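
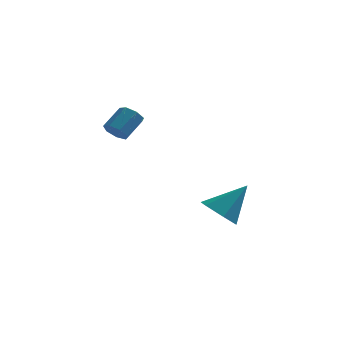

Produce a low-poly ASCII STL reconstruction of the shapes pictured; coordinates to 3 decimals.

solid 
facet normal -0.603 -0.328 -0.727
outer loop
vertex 2.041 2.965 -3.626
vertex 1.493 2.4 -2.916
vertex 1.209 3.399 -3.131
endloop
endfacet
facet normal 0.376 0.911 -0.167
outer loop
vertex 2.041 2.965 -3.626
vertex 1.209 3.399 -3.131
vertex 2.747 3.08 -1.404
endloop
endfacet
facet normal -0.603 -0.328 -0.728
outer loop
vertex 1.209 3.399 -3.131
vertex 1.493 2.4 -2.916
vertex 0.661 2.833 -2.422
endloop
endfacet
facet normal -0.312 0.845 0.434
outer loop
vertex 1.209 3.399 -3.131
vertex 0.661 2.833 -2.422
vertex 2.747 3.08 -1.404
endloop
endfacet
facet normal -0.603 -0.327 -0.728
outer loop
vertex 0.661 2.833 -2.422
vertex 1.493 2.4 -2.916
vertex 0.944 1.834 -2.207
endloop
endfacet
facet normal -0.444 0.067 0.894
outer loop
vertex 0.661 2.833 -2.422
vertex 0.944 1.834 -2.207
vertex 2.747 3.08 -1.404
endloop
endfacet
facet normal -0.603 -0.327 -0.728
outer loop
vertex 0.944 1.834 -2.207
vertex 1.493 2.4 -2.916
vertex 1.776 1.401 -2.702
endloop
endfacet
facet normal 0.112 -0.647 0.754
outer loop
vertex 0.944 1.834 -2.207
vertex 1.776 1.401 -2.702
vertex 2.747 3.08 -1.404
endloop
endfacet
facet normal -0.604 -0.327 -0.727
outer loop
vertex 1.776 1.401 -2.702
vertex 1.493 2.4 -2.916
vertex 2.324 1.967 -3.411
endloop
endfacet
facet normal 0.799 -0.581 0.154
outer loop
vertex 1.776 1.401 -2.702
vertex 2.324 1.967 -3.411
vertex 2.747 3.08 -1.404
endloop
endfacet
facet normal -0.604 -0.328 -0.727
outer loop
vertex 2.324 1.967 -3.411
vertex 1.493 2.4 -2.916
vertex 2.041 2.965 -3.626
endloop
endfacet
facet normal 0.931 0.198 -0.306
outer loop
vertex 2.324 1.967 -3.411
vertex 2.041 2.965 -3.626
vertex 2.747 3.08 -1.404
endloop
endfacet
facet normal -0.475 -0.625 -0.619
outer loop
vertex -2.398 0.616 2.383
vertex -2.959 0.921 2.505
vertex -2.521 1.048 2.041
endloop
endfacet
facet normal 0.852 -0.153 -0.500
outer loop
vertex -2.398 0.616 2.383
vertex -2.521 1.048 2.041
vertex -1.761 1.454 3.212
endloop
endfacet
facet normal 0.852 -0.152 -0.500
outer loop
vertex -1.761 1.454 3.212
vertex -2.521 1.048 2.041
vertex -1.884 1.886 2.871
endloop
endfacet
facet normal 0.476 0.624 0.619
outer loop
vertex -1.761 1.454 3.212
vertex -1.884 1.886 2.871
vertex -2.321 1.759 3.335
endloop
endfacet
facet normal -0.475 -0.624 -0.620
outer loop
vertex -2.521 1.048 2.041
vertex -2.959 0.921 2.505
vertex -2.974 1.384 2.05
endloop
endfacet
facet normal 0.359 0.505 -0.785
outer loop
vertex -2.521 1.048 2.041
vertex -2.974 1.384 2.05
vertex -1.884 1.886 2.871
endloop
endfacet
facet normal 0.360 0.504 -0.785
outer loop
vertex -1.884 1.886 2.871
vertex -2.974 1.384 2.05
vertex -2.337 2.222 2.879
endloop
endfacet
facet normal 0.475 0.626 0.619
outer loop
vertex -1.884 1.886 2.871
vertex -2.337 2.222 2.879
vertex -2.321 1.759 3.335
endloop
endfacet
facet normal -0.476 -0.624 -0.619
outer loop
vertex -2.974 1.384 2.05
vertex -2.959 0.921 2.505
vertex -3.415 1.372 2.401
endloop
endfacet
facet normal -0.403 0.780 -0.479
outer loop
vertex -2.974 1.384 2.05
vertex -3.415 1.372 2.401
vertex -2.337 2.222 2.879
endloop
endfacet
facet normal -0.403 0.780 -0.479
outer loop
vertex -2.337 2.222 2.879
vertex -3.415 1.372 2.401
vertex -2.778 2.21 3.23
endloop
endfacet
facet normal 0.475 0.626 0.619
outer loop
vertex -2.337 2.222 2.879
vertex -2.778 2.21 3.23
vertex -2.321 1.759 3.335
endloop
endfacet
facet normal -0.477 -0.625 -0.619
outer loop
vertex -3.415 1.372 2.401
vertex -2.959 0.921 2.505
vertex -3.512 1.02 2.831
endloop
endfacet
facet normal -0.863 0.469 0.189
outer loop
vertex -3.415 1.372 2.401
vertex -3.512 1.02 2.831
vertex -2.778 2.21 3.23
endloop
endfacet
facet normal -0.863 0.469 0.189
outer loop
vertex -2.778 2.21 3.23
vertex -3.512 1.02 2.831
vertex -2.875 1.858 3.66
endloop
endfacet
facet normal 0.475 0.625 0.619
outer loop
vertex -2.778 2.21 3.23
vertex -2.875 1.858 3.66
vertex -2.321 1.759 3.335
endloop
endfacet
facet normal -0.476 -0.626 -0.618
outer loop
vertex -3.512 1.02 2.831
vertex -2.959 0.921 2.505
vertex -3.192 0.594 3.016
endloop
endfacet
facet normal -0.672 -0.195 0.714
outer loop
vertex -3.512 1.02 2.831
vertex -3.192 0.594 3.016
vertex -2.875 1.858 3.66
endloop
endfacet
facet normal -0.672 -0.195 0.714
outer loop
vertex -2.875 1.858 3.66
vertex -3.192 0.594 3.016
vertex -2.555 1.432 3.845
endloop
endfacet
facet normal 0.475 0.626 0.619
outer loop
vertex -2.875 1.858 3.66
vertex -2.555 1.432 3.845
vertex -2.321 1.759 3.335
endloop
endfacet
facet normal -0.476 -0.626 -0.618
outer loop
vertex -3.192 0.594 3.016
vertex -2.959 0.921 2.505
vertex -2.696 0.414 2.816
endloop
endfacet
facet normal 0.024 -0.712 0.701
outer loop
vertex -3.192 0.594 3.016
vertex -2.696 0.414 2.816
vertex -2.555 1.432 3.845
endloop
endfacet
facet normal 0.023 -0.712 0.702
outer loop
vertex -2.555 1.432 3.845
vertex -2.696 0.414 2.816
vertex -2.059 1.252 3.646
endloop
endfacet
facet normal 0.475 0.625 0.619
outer loop
vertex -2.555 1.432 3.845
vertex -2.059 1.252 3.646
vertex -2.321 1.759 3.335
endloop
endfacet
facet normal -0.475 -0.626 -0.619
outer loop
vertex -2.696 0.414 2.816
vertex -2.959 0.921 2.505
vertex -2.398 0.616 2.383
endloop
endfacet
facet normal 0.703 -0.693 0.160
outer loop
vertex -2.696 0.414 2.816
vertex -2.398 0.616 2.383
vertex -2.059 1.252 3.646
endloop
endfacet
facet normal 0.703 -0.693 0.160
outer loop
vertex -2.059 1.252 3.646
vertex -2.398 0.616 2.383
vertex -1.761 1.454 3.212
endloop
endfacet
facet normal 0.476 0.625 0.618
outer loop
vertex -2.059 1.252 3.646
vertex -1.761 1.454 3.212
vertex -2.321 1.759 3.335
endloop
endfacet

endsolid


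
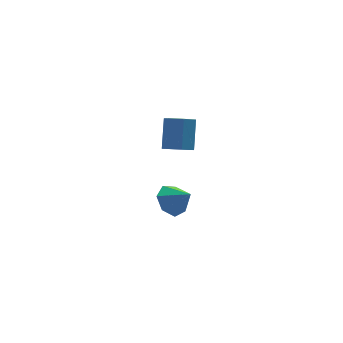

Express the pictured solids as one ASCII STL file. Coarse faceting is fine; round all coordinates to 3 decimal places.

solid 
facet normal -0.487 0.587 -0.646
outer loop
vertex 1.7 -1.073 -4.228
vertex 1.114 -0.765 -3.506
vertex 1.967 -0.386 -3.805
endloop
endfacet
facet normal 0.949 -0.283 -0.139
outer loop
vertex 1.7 -1.073 -4.228
vertex 1.967 -0.386 -3.805
vertex 1.786 -1.575 -2.614
endloop
endfacet
facet normal -0.487 0.588 -0.646
outer loop
vertex 1.967 -0.386 -3.805
vertex 1.114 -0.765 -3.506
vertex 1.592 0.016 -3.156
endloop
endfacet
facet normal 0.898 0.236 0.372
outer loop
vertex 1.967 -0.386 -3.805
vertex 1.592 0.016 -3.156
vertex 1.786 -1.575 -2.614
endloop
endfacet
facet normal -0.487 0.588 -0.646
outer loop
vertex 1.592 0.016 -3.156
vertex 1.114 -0.765 -3.506
vertex 0.857 -0.17 -2.771
endloop
endfacet
facet normal 0.368 0.340 0.866
outer loop
vertex 1.592 0.016 -3.156
vertex 0.857 -0.17 -2.771
vertex 1.786 -1.575 -2.614
endloop
endfacet
facet normal -0.487 0.588 -0.646
outer loop
vertex 0.857 -0.17 -2.771
vertex 1.114 -0.765 -3.506
vertex 0.315 -0.803 -2.939
endloop
endfacet
facet normal -0.241 -0.051 0.969
outer loop
vertex 0.857 -0.17 -2.771
vertex 0.315 -0.803 -2.939
vertex 1.786 -1.575 -2.614
endloop
endfacet
facet normal -0.487 0.588 -0.646
outer loop
vertex 0.315 -0.803 -2.939
vertex 1.114 -0.765 -3.506
vertex 0.375 -1.408 -3.534
endloop
endfacet
facet normal -0.471 -0.642 0.605
outer loop
vertex 0.315 -0.803 -2.939
vertex 0.375 -1.408 -3.534
vertex 1.786 -1.575 -2.614
endloop
endfacet
facet normal -0.487 0.588 -0.646
outer loop
vertex 0.375 -1.408 -3.534
vertex 1.114 -0.765 -3.506
vertex 0.991 -1.528 -4.108
endloop
endfacet
facet normal -0.148 -0.988 0.048
outer loop
vertex 0.375 -1.408 -3.534
vertex 0.991 -1.528 -4.108
vertex 1.786 -1.575 -2.614
endloop
endfacet
facet normal -0.487 0.588 -0.646
outer loop
vertex 0.991 -1.528 -4.108
vertex 1.114 -0.765 -3.506
vertex 1.7 -1.073 -4.228
endloop
endfacet
facet normal 0.484 -0.828 -0.283
outer loop
vertex 0.991 -1.528 -4.108
vertex 1.7 -1.073 -4.228
vertex 1.786 -1.575 -2.614
endloop
endfacet
facet normal -0.254 -0.535 -0.806
outer loop
vertex 1.252 -3.412 1.996
vertex 0.62 -2.966 1.899
vertex 1.292 -2.769 1.557
endloop
endfacet
facet normal 0.966 -0.184 -0.182
outer loop
vertex 1.252 -3.412 1.996
vertex 1.292 -2.769 1.557
vertex 1.693 -2.48 3.398
endloop
endfacet
facet normal 0.966 -0.184 -0.182
outer loop
vertex 1.693 -2.48 3.398
vertex 1.292 -2.769 1.557
vertex 1.733 -1.837 2.959
endloop
endfacet
facet normal 0.253 0.535 0.806
outer loop
vertex 1.693 -2.48 3.398
vertex 1.733 -1.837 2.959
vertex 1.06 -2.034 3.301
endloop
endfacet
facet normal -0.253 -0.536 -0.806
outer loop
vertex 1.292 -2.769 1.557
vertex 0.62 -2.966 1.899
vertex 0.659 -2.323 1.459
endloop
endfacet
facet normal 0.528 0.622 -0.579
outer loop
vertex 1.292 -2.769 1.557
vertex 0.659 -2.323 1.459
vertex 1.733 -1.837 2.959
endloop
endfacet
facet normal 0.528 0.622 -0.579
outer loop
vertex 1.733 -1.837 2.959
vertex 0.659 -2.323 1.459
vertex 1.1 -1.391 2.861
endloop
endfacet
facet normal 0.253 0.536 0.806
outer loop
vertex 1.733 -1.837 2.959
vertex 1.1 -1.391 2.861
vertex 1.06 -2.034 3.301
endloop
endfacet
facet normal -0.254 -0.536 -0.805
outer loop
vertex 0.659 -2.323 1.459
vertex 0.62 -2.966 1.899
vertex -0.013 -2.52 1.802
endloop
endfacet
facet normal -0.439 0.806 -0.398
outer loop
vertex 0.659 -2.323 1.459
vertex -0.013 -2.52 1.802
vertex 1.1 -1.391 2.861
endloop
endfacet
facet normal -0.439 0.806 -0.398
outer loop
vertex 1.1 -1.391 2.861
vertex -0.013 -2.52 1.802
vertex 0.428 -1.588 3.204
endloop
endfacet
facet normal 0.254 0.535 0.805
outer loop
vertex 1.1 -1.391 2.861
vertex 0.428 -1.588 3.204
vertex 1.06 -2.034 3.301
endloop
endfacet
facet normal -0.253 -0.535 -0.806
outer loop
vertex -0.013 -2.52 1.802
vertex 0.62 -2.966 1.899
vertex -0.053 -3.163 2.241
endloop
endfacet
facet normal -0.966 0.184 0.182
outer loop
vertex -0.013 -2.52 1.802
vertex -0.053 -3.163 2.241
vertex 0.428 -1.588 3.204
endloop
endfacet
facet normal -0.966 0.184 0.182
outer loop
vertex 0.428 -1.588 3.204
vertex -0.053 -3.163 2.241
vertex 0.388 -2.231 3.643
endloop
endfacet
facet normal 0.254 0.535 0.806
outer loop
vertex 0.428 -1.588 3.204
vertex 0.388 -2.231 3.643
vertex 1.06 -2.034 3.301
endloop
endfacet
facet normal -0.253 -0.536 -0.806
outer loop
vertex -0.053 -3.163 2.241
vertex 0.62 -2.966 1.899
vertex 0.58 -3.609 2.339
endloop
endfacet
facet normal -0.528 -0.622 0.579
outer loop
vertex -0.053 -3.163 2.241
vertex 0.58 -3.609 2.339
vertex 0.388 -2.231 3.643
endloop
endfacet
facet normal -0.528 -0.622 0.579
outer loop
vertex 0.388 -2.231 3.643
vertex 0.58 -3.609 2.339
vertex 1.021 -2.677 3.741
endloop
endfacet
facet normal 0.253 0.536 0.806
outer loop
vertex 0.388 -2.231 3.643
vertex 1.021 -2.677 3.741
vertex 1.06 -2.034 3.301
endloop
endfacet
facet normal -0.254 -0.535 -0.805
outer loop
vertex 0.58 -3.609 2.339
vertex 0.62 -2.966 1.899
vertex 1.252 -3.412 1.996
endloop
endfacet
facet normal 0.439 -0.806 0.398
outer loop
vertex 0.58 -3.609 2.339
vertex 1.252 -3.412 1.996
vertex 1.021 -2.677 3.741
endloop
endfacet
facet normal 0.439 -0.806 0.398
outer loop
vertex 1.021 -2.677 3.741
vertex 1.252 -3.412 1.996
vertex 1.693 -2.48 3.398
endloop
endfacet
facet normal 0.254 0.536 0.805
outer loop
vertex 1.021 -2.677 3.741
vertex 1.693 -2.48 3.398
vertex 1.06 -2.034 3.301
endloop
endfacet

endsolid


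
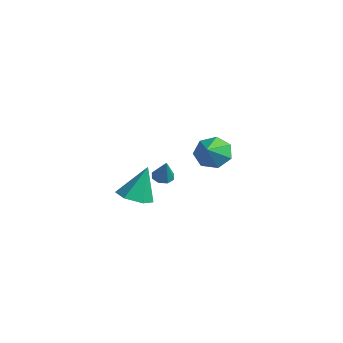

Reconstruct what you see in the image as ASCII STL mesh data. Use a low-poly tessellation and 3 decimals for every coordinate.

solid 
facet normal -0.591 0.612 -0.525
outer loop
vertex -2.704 4.766 -3.317
vertex -3.548 4.152 -3.083
vertex -3.162 4.99 -2.541
endloop
endfacet
facet normal 0.862 0.267 0.431
outer loop
vertex -2.704 4.766 -3.317
vertex -3.162 4.99 -2.541
vertex -2.732 3.308 -2.357
endloop
endfacet
facet normal -0.591 0.612 -0.526
outer loop
vertex -3.162 4.99 -2.541
vertex -3.548 4.152 -3.083
vertex -3.911 4.583 -2.173
endloop
endfacet
facet normal 0.348 0.189 0.918
outer loop
vertex -3.162 4.99 -2.541
vertex -3.911 4.583 -2.173
vertex -2.732 3.308 -2.357
endloop
endfacet
facet normal -0.592 0.611 -0.526
outer loop
vertex -3.911 4.583 -2.173
vertex -3.548 4.152 -3.083
vertex -4.386 3.851 -2.49
endloop
endfacet
facet normal -0.172 -0.295 0.940
outer loop
vertex -3.911 4.583 -2.173
vertex -4.386 3.851 -2.49
vertex -2.732 3.308 -2.357
endloop
endfacet
facet normal -0.591 0.612 -0.525
outer loop
vertex -4.386 3.851 -2.49
vertex -3.548 4.152 -3.083
vertex -4.231 3.346 -3.253
endloop
endfacet
facet normal -0.308 -0.821 0.481
outer loop
vertex -4.386 3.851 -2.49
vertex -4.231 3.346 -3.253
vertex -2.732 3.308 -2.357
endloop
endfacet
facet normal -0.591 0.612 -0.526
outer loop
vertex -4.231 3.346 -3.253
vertex -3.548 4.152 -3.083
vertex -3.561 3.448 -3.888
endloop
endfacet
facet normal 0.043 -0.993 -0.114
outer loop
vertex -4.231 3.346 -3.253
vertex -3.561 3.448 -3.888
vertex -2.732 3.308 -2.357
endloop
endfacet
facet normal -0.591 0.612 -0.526
outer loop
vertex -3.561 3.448 -3.888
vertex -3.548 4.152 -3.083
vertex -2.881 4.08 -3.917
endloop
endfacet
facet normal 0.616 -0.681 -0.396
outer loop
vertex -3.561 3.448 -3.888
vertex -2.881 4.08 -3.917
vertex -2.732 3.308 -2.357
endloop
endfacet
facet normal -0.591 0.612 -0.525
outer loop
vertex -2.881 4.08 -3.917
vertex -3.548 4.152 -3.083
vertex -2.704 4.766 -3.317
endloop
endfacet
facet normal 0.981 -0.119 -0.153
outer loop
vertex -2.881 4.08 -3.917
vertex -2.704 4.766 -3.317
vertex -2.732 3.308 -2.357
endloop
endfacet
facet normal -0.467 0.108 -0.877
outer loop
vertex -0.32 0.063 -2.801
vertex -0.722 -0.336 -2.636
vertex -0.673 0.25 -2.59
endloop
endfacet
facet normal 0.556 0.801 0.221
outer loop
vertex -0.32 0.063 -2.801
vertex -0.673 0.25 -2.59
vertex -0.078 -0.484 -1.424
endloop
endfacet
facet normal -0.468 0.108 -0.877
outer loop
vertex -0.673 0.25 -2.59
vertex -0.722 -0.336 -2.636
vertex -1.054 0.094 -2.406
endloop
endfacet
facet normal -0.070 0.828 0.557
outer loop
vertex -0.673 0.25 -2.59
vertex -1.054 0.094 -2.406
vertex -0.078 -0.484 -1.424
endloop
endfacet
facet normal -0.466 0.109 -0.878
outer loop
vertex -1.054 0.094 -2.406
vertex -0.722 -0.336 -2.636
vertex -1.242 -0.314 -2.357
endloop
endfacet
facet normal -0.555 0.347 0.756
outer loop
vertex -1.054 0.094 -2.406
vertex -1.242 -0.314 -2.357
vertex -0.078 -0.484 -1.424
endloop
endfacet
facet normal -0.467 0.106 -0.878
outer loop
vertex -1.242 -0.314 -2.357
vertex -0.722 -0.336 -2.636
vertex -1.125 -0.735 -2.47
endloop
endfacet
facet normal -0.615 -0.359 0.702
outer loop
vertex -1.242 -0.314 -2.357
vertex -1.125 -0.735 -2.47
vertex -0.078 -0.484 -1.424
endloop
endfacet
facet normal -0.468 0.107 -0.877
outer loop
vertex -1.125 -0.735 -2.47
vertex -0.722 -0.336 -2.636
vertex -0.772 -0.922 -2.681
endloop
endfacet
facet normal -0.213 -0.880 0.424
outer loop
vertex -1.125 -0.735 -2.47
vertex -0.772 -0.922 -2.681
vertex -0.078 -0.484 -1.424
endloop
endfacet
facet normal -0.467 0.107 -0.878
outer loop
vertex -0.772 -0.922 -2.681
vertex -0.722 -0.336 -2.636
vertex -0.39 -0.766 -2.865
endloop
endfacet
facet normal 0.413 -0.907 0.088
outer loop
vertex -0.772 -0.922 -2.681
vertex -0.39 -0.766 -2.865
vertex -0.078 -0.484 -1.424
endloop
endfacet
facet normal -0.467 0.107 -0.878
outer loop
vertex -0.39 -0.766 -2.865
vertex -0.722 -0.336 -2.636
vertex -0.203 -0.358 -2.915
endloop
endfacet
facet normal 0.898 -0.425 -0.111
outer loop
vertex -0.39 -0.766 -2.865
vertex -0.203 -0.358 -2.915
vertex -0.078 -0.484 -1.424
endloop
endfacet
facet normal -0.467 0.108 -0.878
outer loop
vertex -0.203 -0.358 -2.915
vertex -0.722 -0.336 -2.636
vertex -0.32 0.063 -2.801
endloop
endfacet
facet normal 0.958 0.282 -0.057
outer loop
vertex -0.203 -0.358 -2.915
vertex -0.32 0.063 -2.801
vertex -0.078 -0.484 -1.424
endloop
endfacet
facet normal -0.006 -0.369 -0.930
outer loop
vertex 1.483 -2.609 -3.045
vertex 0.514 -2.583 -3.049
vertex 1.021 -1.815 -3.357
endloop
endfacet
facet normal 0.814 0.548 0.190
outer loop
vertex 1.483 -2.609 -3.045
vertex 1.021 -1.815 -3.357
vertex 0.526 -1.837 -1.171
endloop
endfacet
facet normal -0.006 -0.369 -0.929
outer loop
vertex 1.021 -1.815 -3.357
vertex 0.514 -2.583 -3.049
vertex 0.051 -1.789 -3.361
endloop
endfacet
facet normal 0.027 1.000 0.016
outer loop
vertex 1.021 -1.815 -3.357
vertex 0.051 -1.789 -3.361
vertex 0.526 -1.837 -1.171
endloop
endfacet
facet normal -0.006 -0.369 -0.929
outer loop
vertex 0.051 -1.789 -3.361
vertex 0.514 -2.583 -3.049
vertex -0.456 -2.557 -3.053
endloop
endfacet
facet normal -0.785 0.592 0.183
outer loop
vertex 0.051 -1.789 -3.361
vertex -0.456 -2.557 -3.053
vertex 0.526 -1.837 -1.171
endloop
endfacet
facet normal -0.006 -0.369 -0.929
outer loop
vertex -0.456 -2.557 -3.053
vertex 0.514 -2.583 -3.049
vertex 0.007 -3.35 -2.741
endloop
endfacet
facet normal -0.809 -0.266 0.524
outer loop
vertex -0.456 -2.557 -3.053
vertex 0.007 -3.35 -2.741
vertex 0.526 -1.837 -1.171
endloop
endfacet
facet normal -0.006 -0.369 -0.929
outer loop
vertex 0.007 -3.35 -2.741
vertex 0.514 -2.583 -3.049
vertex 0.976 -3.376 -2.737
endloop
endfacet
facet normal -0.022 -0.716 0.698
outer loop
vertex 0.007 -3.35 -2.741
vertex 0.976 -3.376 -2.737
vertex 0.526 -1.837 -1.171
endloop
endfacet
facet normal -0.006 -0.369 -0.929
outer loop
vertex 0.976 -3.376 -2.737
vertex 0.514 -2.583 -3.049
vertex 1.483 -2.609 -3.045
endloop
endfacet
facet normal 0.789 -0.309 0.530
outer loop
vertex 0.976 -3.376 -2.737
vertex 1.483 -2.609 -3.045
vertex 0.526 -1.837 -1.171
endloop
endfacet

endsolid


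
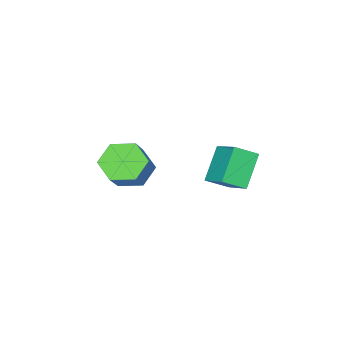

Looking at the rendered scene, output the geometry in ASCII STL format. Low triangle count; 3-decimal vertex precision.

solid 
facet normal -0.693 0.541 -0.476
outer loop
vertex -4.247 3.051 1.293
vertex -3.327 3.289 0.224
vertex -4.65 2.029 0.718
endloop
endfacet
facet normal -0.644 -0.166 0.747
outer loop
vertex -4.013 1.531 1.156
vertex -4.247 3.051 1.293
vertex -4.65 2.029 0.718
endloop
endfacet
facet normal -0.693 0.542 -0.475
outer loop
vertex -4.65 2.029 0.718
vertex -3.327 3.289 0.224
vertex -3.731 2.267 -0.351
endloop
endfacet
facet normal -0.326 -0.824 -0.463
outer loop
vertex -3.731 2.267 -0.351
vertex -4.013 1.531 1.156
vertex -4.65 2.029 0.718
endloop
endfacet
facet normal 0.325 0.824 0.464
outer loop
vertex -4.247 3.051 1.293
vertex -2.69 2.791 0.662
vertex -3.327 3.289 0.224
endloop
endfacet
facet normal -0.643 -0.166 0.748
outer loop
vertex -3.609 2.553 1.731
vertex -4.247 3.051 1.293
vertex -4.013 1.531 1.156
endloop
endfacet
facet normal 0.325 0.824 0.463
outer loop
vertex -3.609 2.553 1.731
vertex -2.69 2.791 0.662
vertex -4.247 3.051 1.293
endloop
endfacet
facet normal 0.644 0.166 -0.747
outer loop
vertex -3.327 3.289 0.224
vertex -2.69 2.791 0.662
vertex -3.731 2.267 -0.351
endloop
endfacet
facet normal -0.325 -0.824 -0.463
outer loop
vertex -3.093 1.769 0.087
vertex -4.013 1.531 1.156
vertex -3.731 2.267 -0.351
endloop
endfacet
facet normal 0.643 0.167 -0.747
outer loop
vertex -3.731 2.267 -0.351
vertex -2.69 2.791 0.662
vertex -3.093 1.769 0.087
endloop
endfacet
facet normal 0.693 -0.542 0.476
outer loop
vertex -3.093 1.769 0.087
vertex -3.609 2.553 1.731
vertex -4.013 1.531 1.156
endloop
endfacet
facet normal 0.693 -0.541 0.476
outer loop
vertex -2.69 2.791 0.662
vertex -3.609 2.553 1.731
vertex -3.093 1.769 0.087
endloop
endfacet
facet normal -0.648 -0.358 -0.672
outer loop
vertex -2.538 -1.467 -1.287
vertex -3.156 -1.443 -0.704
vertex -3.013 -0.768 -1.201
endloop
endfacet
facet normal 0.517 0.442 -0.733
outer loop
vertex -2.538 -1.467 -1.287
vertex -3.013 -0.768 -1.201
vertex -1.546 -0.921 -0.259
endloop
endfacet
facet normal 0.517 0.442 -0.733
outer loop
vertex -1.546 -0.921 -0.259
vertex -3.013 -0.768 -1.201
vertex -2.021 -0.222 -0.172
endloop
endfacet
facet normal 0.648 0.357 0.673
outer loop
vertex -1.546 -0.921 -0.259
vertex -2.021 -0.222 -0.172
vertex -2.164 -0.897 0.324
endloop
endfacet
facet normal -0.649 -0.357 -0.672
outer loop
vertex -3.013 -0.768 -1.201
vertex -3.156 -1.443 -0.704
vertex -3.631 -0.744 -0.617
endloop
endfacet
facet normal -0.226 0.934 -0.278
outer loop
vertex -3.013 -0.768 -1.201
vertex -3.631 -0.744 -0.617
vertex -2.021 -0.222 -0.172
endloop
endfacet
facet normal -0.226 0.934 -0.278
outer loop
vertex -2.021 -0.222 -0.172
vertex -3.631 -0.744 -0.617
vertex -2.639 -0.198 0.411
endloop
endfacet
facet normal 0.648 0.357 0.673
outer loop
vertex -2.021 -0.222 -0.172
vertex -2.639 -0.198 0.411
vertex -2.164 -0.897 0.324
endloop
endfacet
facet normal -0.648 -0.357 -0.673
outer loop
vertex -3.631 -0.744 -0.617
vertex -3.156 -1.443 -0.704
vertex -3.774 -1.419 -0.121
endloop
endfacet
facet normal -0.742 0.492 0.455
outer loop
vertex -3.631 -0.744 -0.617
vertex -3.774 -1.419 -0.121
vertex -2.639 -0.198 0.411
endloop
endfacet
facet normal -0.742 0.492 0.455
outer loop
vertex -2.639 -0.198 0.411
vertex -3.774 -1.419 -0.121
vertex -2.782 -0.873 0.907
endloop
endfacet
facet normal 0.648 0.357 0.673
outer loop
vertex -2.639 -0.198 0.411
vertex -2.782 -0.873 0.907
vertex -2.164 -0.897 0.324
endloop
endfacet
facet normal -0.648 -0.357 -0.673
outer loop
vertex -3.774 -1.419 -0.121
vertex -3.156 -1.443 -0.704
vertex -3.299 -2.118 -0.208
endloop
endfacet
facet normal -0.516 -0.442 0.733
outer loop
vertex -3.774 -1.419 -0.121
vertex -3.299 -2.118 -0.208
vertex -2.782 -0.873 0.907
endloop
endfacet
facet normal -0.517 -0.442 0.733
outer loop
vertex -2.782 -0.873 0.907
vertex -3.299 -2.118 -0.208
vertex -2.307 -1.572 0.821
endloop
endfacet
facet normal 0.648 0.358 0.672
outer loop
vertex -2.782 -0.873 0.907
vertex -2.307 -1.572 0.821
vertex -2.164 -0.897 0.324
endloop
endfacet
facet normal -0.648 -0.357 -0.673
outer loop
vertex -3.299 -2.118 -0.208
vertex -3.156 -1.443 -0.704
vertex -2.681 -2.142 -0.791
endloop
endfacet
facet normal 0.226 -0.934 0.278
outer loop
vertex -3.299 -2.118 -0.208
vertex -2.681 -2.142 -0.791
vertex -2.307 -1.572 0.821
endloop
endfacet
facet normal 0.226 -0.934 0.278
outer loop
vertex -2.307 -1.572 0.821
vertex -2.681 -2.142 -0.791
vertex -1.689 -1.596 0.237
endloop
endfacet
facet normal 0.649 0.357 0.672
outer loop
vertex -2.307 -1.572 0.821
vertex -1.689 -1.596 0.237
vertex -2.164 -0.897 0.324
endloop
endfacet
facet normal -0.648 -0.357 -0.673
outer loop
vertex -2.681 -2.142 -0.791
vertex -3.156 -1.443 -0.704
vertex -2.538 -1.467 -1.287
endloop
endfacet
facet normal 0.742 -0.492 -0.455
outer loop
vertex -2.681 -2.142 -0.791
vertex -2.538 -1.467 -1.287
vertex -1.689 -1.596 0.237
endloop
endfacet
facet normal 0.742 -0.492 -0.455
outer loop
vertex -1.689 -1.596 0.237
vertex -2.538 -1.467 -1.287
vertex -1.546 -0.921 -0.259
endloop
endfacet
facet normal 0.648 0.357 0.673
outer loop
vertex -1.689 -1.596 0.237
vertex -1.546 -0.921 -0.259
vertex -2.164 -0.897 0.324
endloop
endfacet

endsolid


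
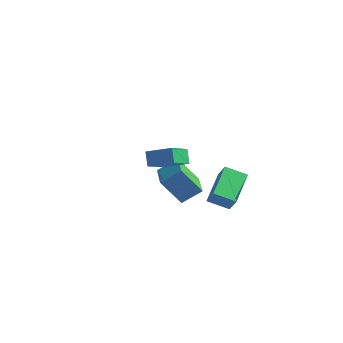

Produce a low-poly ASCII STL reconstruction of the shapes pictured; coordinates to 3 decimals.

solid 
facet normal -0.550 0.205 -0.809
outer loop
vertex -1.793 3.428 -1.407
vertex -0.79 4.071 -1.926
vertex -1.112 1.621 -2.328
endloop
endfacet
facet normal -0.772 -0.495 0.400
outer loop
vertex -0.49 1.389 -1.414
vertex -1.793 3.428 -1.407
vertex -1.112 1.621 -2.328
endloop
endfacet
facet normal -0.551 0.205 -0.809
outer loop
vertex -1.112 1.621 -2.328
vertex -0.79 4.071 -1.926
vertex -0.109 2.264 -2.848
endloop
endfacet
facet normal 0.318 -0.845 -0.431
outer loop
vertex -0.109 2.264 -2.848
vertex -0.49 1.389 -1.414
vertex -1.112 1.621 -2.328
endloop
endfacet
facet normal -0.318 0.844 0.431
outer loop
vertex -1.793 3.428 -1.407
vertex -0.168 3.839 -1.012
vertex -0.79 4.071 -1.926
endloop
endfacet
facet normal -0.772 -0.495 0.399
outer loop
vertex -1.171 3.196 -0.492
vertex -1.793 3.428 -1.407
vertex -0.49 1.389 -1.414
endloop
endfacet
facet normal -0.318 0.845 0.431
outer loop
vertex -1.171 3.196 -0.492
vertex -0.168 3.839 -1.012
vertex -1.793 3.428 -1.407
endloop
endfacet
facet normal 0.772 0.495 -0.400
outer loop
vertex -0.79 4.071 -1.926
vertex -0.168 3.839 -1.012
vertex -0.109 2.264 -2.848
endloop
endfacet
facet normal 0.319 -0.844 -0.431
outer loop
vertex 0.513 2.032 -1.933
vertex -0.49 1.389 -1.414
vertex -0.109 2.264 -2.848
endloop
endfacet
facet normal 0.772 0.495 -0.399
outer loop
vertex -0.109 2.264 -2.848
vertex -0.168 3.839 -1.012
vertex 0.513 2.032 -1.933
endloop
endfacet
facet normal 0.550 -0.205 0.809
outer loop
vertex 0.513 2.032 -1.933
vertex -1.171 3.196 -0.492
vertex -0.49 1.389 -1.414
endloop
endfacet
facet normal 0.551 -0.205 0.809
outer loop
vertex -0.168 3.839 -1.012
vertex -1.171 3.196 -0.492
vertex 0.513 2.032 -1.933
endloop
endfacet
facet normal -0.529 -0.618 -0.582
outer loop
vertex -3.37 0.587 -1.342
vertex -4.702 1.901 -1.526
vertex -2.492 1.265 -2.859
endloop
endfacet
facet normal 0.709 -0.699 0.098
outer loop
vertex -1.778 2.099 -2.074
vertex -3.37 0.587 -1.342
vertex -2.492 1.265 -2.859
endloop
endfacet
facet normal -0.529 -0.618 -0.582
outer loop
vertex -2.492 1.265 -2.859
vertex -4.702 1.901 -1.526
vertex -3.824 2.578 -3.044
endloop
endfacet
facet normal 0.467 0.360 -0.808
outer loop
vertex -3.824 2.578 -3.044
vertex -1.778 2.099 -2.074
vertex -2.492 1.265 -2.859
endloop
endfacet
facet normal -0.467 -0.360 0.808
outer loop
vertex -3.37 0.587 -1.342
vertex -3.988 2.735 -0.741
vertex -4.702 1.901 -1.526
endloop
endfacet
facet normal 0.709 -0.699 0.098
outer loop
vertex -2.656 1.422 -0.556
vertex -3.37 0.587 -1.342
vertex -1.778 2.099 -2.074
endloop
endfacet
facet normal -0.467 -0.360 0.807
outer loop
vertex -2.656 1.422 -0.556
vertex -3.988 2.735 -0.741
vertex -3.37 0.587 -1.342
endloop
endfacet
facet normal -0.708 0.699 -0.098
outer loop
vertex -4.702 1.901 -1.526
vertex -3.988 2.735 -0.741
vertex -3.824 2.578 -3.044
endloop
endfacet
facet normal 0.467 0.361 -0.807
outer loop
vertex -3.11 3.413 -2.258
vertex -1.778 2.099 -2.074
vertex -3.824 2.578 -3.044
endloop
endfacet
facet normal -0.709 0.698 -0.098
outer loop
vertex -3.824 2.578 -3.044
vertex -3.988 2.735 -0.741
vertex -3.11 3.413 -2.258
endloop
endfacet
facet normal 0.529 0.618 0.582
outer loop
vertex -3.11 3.413 -2.258
vertex -2.656 1.422 -0.556
vertex -1.778 2.099 -2.074
endloop
endfacet
facet normal 0.528 0.618 0.582
outer loop
vertex -3.988 2.735 -0.741
vertex -2.656 1.422 -0.556
vertex -3.11 3.413 -2.258
endloop
endfacet
facet normal -0.876 -0.323 -0.357
outer loop
vertex -0.303 -4.06 4.194
vertex -0.504 -2.669 3.43
vertex 0.111 -4.393 3.48
endloop
endfacet
facet normal 0.126 -0.869 0.478
outer loop
vertex 1.364 -3.931 3.99
vertex -0.303 -4.06 4.194
vertex 0.111 -4.393 3.48
endloop
endfacet
facet normal -0.877 -0.323 -0.356
outer loop
vertex 0.111 -4.393 3.48
vertex -0.504 -2.669 3.43
vertex -0.091 -3.002 2.715
endloop
endfacet
facet normal 0.465 -0.374 -0.803
outer loop
vertex -0.091 -3.002 2.715
vertex 1.364 -3.931 3.99
vertex 0.111 -4.393 3.48
endloop
endfacet
facet normal -0.465 0.374 0.803
outer loop
vertex -0.303 -4.06 4.194
vertex 0.749 -2.207 3.94
vertex -0.504 -2.669 3.43
endloop
endfacet
facet normal 0.126 -0.870 0.478
outer loop
vertex 0.951 -3.598 4.705
vertex -0.303 -4.06 4.194
vertex 1.364 -3.931 3.99
endloop
endfacet
facet normal -0.465 0.374 0.803
outer loop
vertex 0.951 -3.598 4.705
vertex 0.749 -2.207 3.94
vertex -0.303 -4.06 4.194
endloop
endfacet
facet normal -0.126 0.869 -0.478
outer loop
vertex -0.504 -2.669 3.43
vertex 0.749 -2.207 3.94
vertex -0.091 -3.002 2.715
endloop
endfacet
facet normal 0.465 -0.374 -0.803
outer loop
vertex 1.163 -2.54 3.226
vertex 1.364 -3.931 3.99
vertex -0.091 -3.002 2.715
endloop
endfacet
facet normal -0.125 0.869 -0.478
outer loop
vertex -0.091 -3.002 2.715
vertex 0.749 -2.207 3.94
vertex 1.163 -2.54 3.226
endloop
endfacet
facet normal 0.877 0.322 0.356
outer loop
vertex 1.163 -2.54 3.226
vertex 0.951 -3.598 4.705
vertex 1.364 -3.931 3.99
endloop
endfacet
facet normal 0.876 0.324 0.357
outer loop
vertex 0.749 -2.207 3.94
vertex 0.951 -3.598 4.705
vertex 1.163 -2.54 3.226
endloop
endfacet

endsolid


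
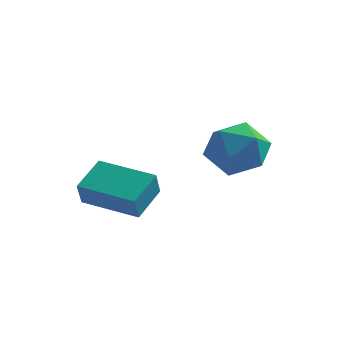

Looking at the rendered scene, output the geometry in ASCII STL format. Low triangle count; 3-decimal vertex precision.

solid 
facet normal -0.987 0.102 0.127
outer loop
vertex -1.012 -4.729 -0.874
vertex -0.795 -3.475 -0.202
vertex -1.077 -4.235 -1.775
endloop
endfacet
facet normal -0.150 -0.871 -0.467
outer loop
vertex 0.955 -4.445 -2.038
vertex -1.012 -4.729 -0.874
vertex -1.077 -4.235 -1.775
endloop
endfacet
facet normal -0.987 0.101 0.128
outer loop
vertex -1.077 -4.235 -1.775
vertex -0.795 -3.475 -0.202
vertex -0.861 -2.98 -1.103
endloop
endfacet
facet normal -0.064 0.480 -0.875
outer loop
vertex -0.861 -2.98 -1.103
vertex 0.955 -4.445 -2.038
vertex -1.077 -4.235 -1.775
endloop
endfacet
facet normal 0.064 -0.480 0.875
outer loop
vertex -1.012 -4.729 -0.874
vertex 1.237 -3.685 -0.465
vertex -0.795 -3.475 -0.202
endloop
endfacet
facet normal -0.151 -0.871 -0.467
outer loop
vertex 1.021 -4.94 -1.137
vertex -1.012 -4.729 -0.874
vertex 0.955 -4.445 -2.038
endloop
endfacet
facet normal 0.063 -0.480 0.875
outer loop
vertex 1.021 -4.94 -1.137
vertex 1.237 -3.685 -0.465
vertex -1.012 -4.729 -0.874
endloop
endfacet
facet normal 0.151 0.871 0.468
outer loop
vertex -0.795 -3.475 -0.202
vertex 1.237 -3.685 -0.465
vertex -0.861 -2.98 -1.103
endloop
endfacet
facet normal -0.063 0.480 -0.875
outer loop
vertex 1.172 -3.191 -1.366
vertex 0.955 -4.445 -2.038
vertex -0.861 -2.98 -1.103
endloop
endfacet
facet normal 0.151 0.871 0.467
outer loop
vertex -0.861 -2.98 -1.103
vertex 1.237 -3.685 -0.465
vertex 1.172 -3.191 -1.366
endloop
endfacet
facet normal 0.986 -0.102 -0.128
outer loop
vertex 1.172 -3.191 -1.366
vertex 1.021 -4.94 -1.137
vertex 0.955 -4.445 -2.038
endloop
endfacet
facet normal 0.987 -0.102 -0.127
outer loop
vertex 1.237 -3.685 -0.465
vertex 1.021 -4.94 -1.137
vertex 1.172 -3.191 -1.366
endloop
endfacet
facet normal -0.986 0.067 -0.153
outer loop
vertex 2.498 -1.425 -0.429
vertex 2.339 -2.454 0.144
vertex 2.316 -1.429 0.745
endloop
endfacet
facet normal -0.690 0.716 -0.105
outer loop
vertex 2.498 -1.425 -0.429
vertex 2.316 -1.429 0.745
vertex 3.135 -0.708 0.273
endloop
endfacet
facet normal -0.191 0.768 -0.611
outer loop
vertex 2.498 -1.425 -0.429
vertex 3.135 -0.708 0.273
vertex 3.663 -1.288 -0.62
endloop
endfacet
facet normal -0.177 0.153 -0.972
outer loop
vertex 2.498 -1.425 -0.429
vertex 3.663 -1.288 -0.62
vertex 3.171 -2.366 -0.7
endloop
endfacet
facet normal -0.669 -0.280 -0.689
outer loop
vertex 2.498 -1.425 -0.429
vertex 3.171 -2.366 -0.7
vertex 2.339 -2.454 0.144
endloop
endfacet
facet normal -0.367 0.764 0.530
outer loop
vertex 3.135 -0.708 0.273
vertex 2.316 -1.429 0.745
vertex 3.369 -1.294 1.28
endloop
endfacet
facet normal -0.845 -0.284 0.453
outer loop
vertex 2.316 -1.429 0.745
vertex 2.339 -2.454 0.144
vertex 2.877 -2.372 1.2
endloop
endfacet
facet normal -0.332 -0.847 -0.416
outer loop
vertex 2.339 -2.454 0.144
vertex 3.171 -2.366 -0.7
vertex 3.405 -2.952 0.307
endloop
endfacet
facet normal 0.463 -0.146 -0.874
outer loop
vertex 3.171 -2.366 -0.7
vertex 3.663 -1.288 -0.62
vertex 4.224 -2.231 -0.165
endloop
endfacet
facet normal 0.441 0.849 -0.291
outer loop
vertex 3.663 -1.288 -0.62
vertex 3.135 -0.708 0.273
vertex 4.201 -1.206 0.436
endloop
endfacet
facet normal 0.177 -0.153 0.972
outer loop
vertex 4.042 -2.235 1.009
vertex 3.369 -1.294 1.28
vertex 2.877 -2.372 1.2
endloop
endfacet
facet normal 0.191 -0.768 0.611
outer loop
vertex 4.042 -2.235 1.009
vertex 2.877 -2.372 1.2
vertex 3.405 -2.952 0.307
endloop
endfacet
facet normal 0.690 -0.716 0.105
outer loop
vertex 4.042 -2.235 1.009
vertex 3.405 -2.952 0.307
vertex 4.224 -2.231 -0.165
endloop
endfacet
facet normal 0.986 -0.067 0.153
outer loop
vertex 4.042 -2.235 1.009
vertex 4.224 -2.231 -0.165
vertex 4.201 -1.206 0.436
endloop
endfacet
facet normal 0.669 0.280 0.689
outer loop
vertex 4.042 -2.235 1.009
vertex 4.201 -1.206 0.436
vertex 3.369 -1.294 1.28
endloop
endfacet
facet normal -0.463 0.146 0.874
outer loop
vertex 2.877 -2.372 1.2
vertex 3.369 -1.294 1.28
vertex 2.316 -1.429 0.745
endloop
endfacet
facet normal -0.441 -0.849 0.291
outer loop
vertex 3.405 -2.952 0.307
vertex 2.877 -2.372 1.2
vertex 2.339 -2.454 0.144
endloop
endfacet
facet normal 0.367 -0.764 -0.530
outer loop
vertex 4.224 -2.231 -0.165
vertex 3.405 -2.952 0.307
vertex 3.171 -2.366 -0.7
endloop
endfacet
facet normal 0.845 0.284 -0.453
outer loop
vertex 4.201 -1.206 0.436
vertex 4.224 -2.231 -0.165
vertex 3.663 -1.288 -0.62
endloop
endfacet
facet normal 0.332 0.847 0.416
outer loop
vertex 3.369 -1.294 1.28
vertex 4.201 -1.206 0.436
vertex 3.135 -0.708 0.273
endloop
endfacet

endsolid


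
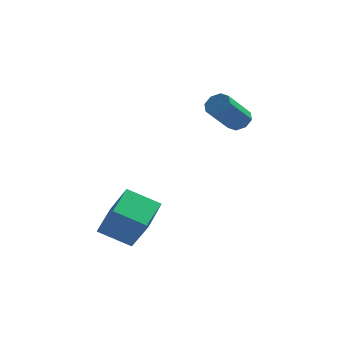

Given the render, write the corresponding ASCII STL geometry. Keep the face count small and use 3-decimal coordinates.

solid 
facet normal -0.446 0.335 -0.830
outer loop
vertex -0.884 -2.355 -1.566
vertex 0.692 -2.307 -2.394
vertex -1.133 -4.116 -2.143
endloop
endfacet
facet normal -0.885 -0.027 0.465
outer loop
vertex -0.232 -4.793 -0.466
vertex -0.884 -2.355 -1.566
vertex -1.133 -4.116 -2.143
endloop
endfacet
facet normal -0.446 0.335 -0.830
outer loop
vertex -1.133 -4.116 -2.143
vertex 0.692 -2.307 -2.394
vertex 0.442 -4.068 -2.97
endloop
endfacet
facet normal -0.133 -0.942 -0.309
outer loop
vertex 0.442 -4.068 -2.97
vertex -0.232 -4.793 -0.466
vertex -1.133 -4.116 -2.143
endloop
endfacet
facet normal 0.133 0.942 0.309
outer loop
vertex -0.884 -2.355 -1.566
vertex 1.593 -2.984 -0.717
vertex 0.692 -2.307 -2.394
endloop
endfacet
facet normal -0.885 -0.027 0.465
outer loop
vertex 0.018 -3.032 0.11
vertex -0.884 -2.355 -1.566
vertex -0.232 -4.793 -0.466
endloop
endfacet
facet normal 0.133 0.942 0.309
outer loop
vertex 0.018 -3.032 0.11
vertex 1.593 -2.984 -0.717
vertex -0.884 -2.355 -1.566
endloop
endfacet
facet normal 0.885 0.026 -0.465
outer loop
vertex 0.692 -2.307 -2.394
vertex 1.593 -2.984 -0.717
vertex 0.442 -4.068 -2.97
endloop
endfacet
facet normal -0.133 -0.942 -0.309
outer loop
vertex 1.344 -4.745 -1.294
vertex -0.232 -4.793 -0.466
vertex 0.442 -4.068 -2.97
endloop
endfacet
facet normal 0.885 0.027 -0.465
outer loop
vertex 0.442 -4.068 -2.97
vertex 1.593 -2.984 -0.717
vertex 1.344 -4.745 -1.294
endloop
endfacet
facet normal 0.446 -0.335 0.830
outer loop
vertex 1.344 -4.745 -1.294
vertex 0.018 -3.032 0.11
vertex -0.232 -4.793 -0.466
endloop
endfacet
facet normal 0.446 -0.335 0.830
outer loop
vertex 1.593 -2.984 -0.717
vertex 0.018 -3.032 0.11
vertex 1.344 -4.745 -1.294
endloop
endfacet
facet normal 0.424 0.559 -0.712
outer loop
vertex 5.012 1.571 2.912
vertex 4.383 1.82 2.733
vertex 4.882 2.015 3.183
endloop
endfacet
facet normal 0.872 -0.042 0.487
outer loop
vertex 5.012 1.571 2.912
vertex 4.882 2.015 3.183
vertex 4.146 0.431 4.366
endloop
endfacet
facet normal 0.873 -0.043 0.486
outer loop
vertex 4.146 0.431 4.366
vertex 4.882 2.015 3.183
vertex 4.017 0.875 4.637
endloop
endfacet
facet normal -0.424 -0.558 0.713
outer loop
vertex 4.146 0.431 4.366
vertex 4.017 0.875 4.637
vertex 3.517 0.68 4.187
endloop
endfacet
facet normal 0.424 0.559 -0.712
outer loop
vertex 4.882 2.015 3.183
vertex 4.383 1.82 2.733
vertex 4.46 2.344 3.19
endloop
endfacet
facet normal 0.445 0.556 0.701
outer loop
vertex 4.882 2.015 3.183
vertex 4.46 2.344 3.19
vertex 4.017 0.875 4.637
endloop
endfacet
facet normal 0.445 0.556 0.701
outer loop
vertex 4.017 0.875 4.637
vertex 4.46 2.344 3.19
vertex 3.595 1.204 4.644
endloop
endfacet
facet normal -0.424 -0.559 0.713
outer loop
vertex 4.017 0.875 4.637
vertex 3.595 1.204 4.644
vertex 3.517 0.68 4.187
endloop
endfacet
facet normal 0.424 0.559 -0.712
outer loop
vertex 4.46 2.344 3.19
vertex 4.383 1.82 2.733
vertex 3.993 2.367 2.93
endloop
endfacet
facet normal -0.241 0.828 0.506
outer loop
vertex 4.46 2.344 3.19
vertex 3.993 2.367 2.93
vertex 3.595 1.204 4.644
endloop
endfacet
facet normal -0.241 0.828 0.506
outer loop
vertex 3.595 1.204 4.644
vertex 3.993 2.367 2.93
vertex 3.127 1.227 4.383
endloop
endfacet
facet normal -0.425 -0.558 0.713
outer loop
vertex 3.595 1.204 4.644
vertex 3.127 1.227 4.383
vertex 3.517 0.68 4.187
endloop
endfacet
facet normal 0.424 0.559 -0.713
outer loop
vertex 3.993 2.367 2.93
vertex 4.383 1.82 2.733
vertex 3.754 2.069 2.554
endloop
endfacet
facet normal -0.788 0.615 0.013
outer loop
vertex 3.993 2.367 2.93
vertex 3.754 2.069 2.554
vertex 3.127 1.227 4.383
endloop
endfacet
facet normal -0.788 0.615 0.013
outer loop
vertex 3.127 1.227 4.383
vertex 3.754 2.069 2.554
vertex 2.888 0.929 4.008
endloop
endfacet
facet normal -0.424 -0.558 0.713
outer loop
vertex 3.127 1.227 4.383
vertex 2.888 0.929 4.008
vertex 3.517 0.68 4.187
endloop
endfacet
facet normal 0.424 0.558 -0.713
outer loop
vertex 3.754 2.069 2.554
vertex 4.383 1.82 2.733
vertex 3.883 1.625 2.283
endloop
endfacet
facet normal -0.873 0.043 -0.486
outer loop
vertex 3.754 2.069 2.554
vertex 3.883 1.625 2.283
vertex 2.888 0.929 4.008
endloop
endfacet
facet normal -0.873 0.042 -0.487
outer loop
vertex 2.888 0.929 4.008
vertex 3.883 1.625 2.283
vertex 3.018 0.485 3.737
endloop
endfacet
facet normal -0.424 -0.559 0.712
outer loop
vertex 2.888 0.929 4.008
vertex 3.018 0.485 3.737
vertex 3.517 0.68 4.187
endloop
endfacet
facet normal 0.424 0.559 -0.713
outer loop
vertex 3.883 1.625 2.283
vertex 4.383 1.82 2.733
vertex 4.305 1.296 2.276
endloop
endfacet
facet normal -0.445 -0.556 -0.701
outer loop
vertex 3.883 1.625 2.283
vertex 4.305 1.296 2.276
vertex 3.018 0.485 3.737
endloop
endfacet
facet normal -0.445 -0.556 -0.701
outer loop
vertex 3.018 0.485 3.737
vertex 4.305 1.296 2.276
vertex 3.44 0.156 3.73
endloop
endfacet
facet normal -0.424 -0.559 0.712
outer loop
vertex 3.018 0.485 3.737
vertex 3.44 0.156 3.73
vertex 3.517 0.68 4.187
endloop
endfacet
facet normal 0.425 0.558 -0.713
outer loop
vertex 4.305 1.296 2.276
vertex 4.383 1.82 2.733
vertex 4.773 1.273 2.537
endloop
endfacet
facet normal 0.241 -0.828 -0.506
outer loop
vertex 4.305 1.296 2.276
vertex 4.773 1.273 2.537
vertex 3.44 0.156 3.73
endloop
endfacet
facet normal 0.241 -0.828 -0.506
outer loop
vertex 3.44 0.156 3.73
vertex 4.773 1.273 2.537
vertex 3.907 0.133 3.99
endloop
endfacet
facet normal -0.424 -0.559 0.712
outer loop
vertex 3.44 0.156 3.73
vertex 3.907 0.133 3.99
vertex 3.517 0.68 4.187
endloop
endfacet
facet normal 0.424 0.558 -0.713
outer loop
vertex 4.773 1.273 2.537
vertex 4.383 1.82 2.733
vertex 5.012 1.571 2.912
endloop
endfacet
facet normal 0.788 -0.615 -0.013
outer loop
vertex 4.773 1.273 2.537
vertex 5.012 1.571 2.912
vertex 3.907 0.133 3.99
endloop
endfacet
facet normal 0.788 -0.615 -0.013
outer loop
vertex 3.907 0.133 3.99
vertex 5.012 1.571 2.912
vertex 4.146 0.431 4.366
endloop
endfacet
facet normal -0.424 -0.559 0.713
outer loop
vertex 3.907 0.133 3.99
vertex 4.146 0.431 4.366
vertex 3.517 0.68 4.187
endloop
endfacet

endsolid


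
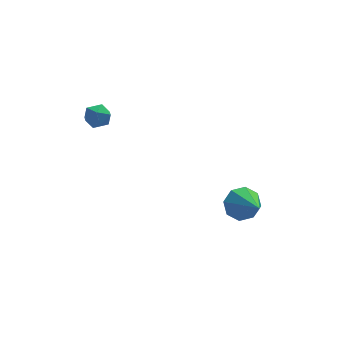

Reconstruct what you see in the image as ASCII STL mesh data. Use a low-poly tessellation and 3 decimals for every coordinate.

solid 
facet normal -0.096 0.732 0.674
outer loop
vertex -1.926 3.596 2.716
vertex -2.357 3.207 3.077
vertex -1.686 3.18 3.202
endloop
endfacet
facet normal 0.549 0.749 0.370
outer loop
vertex -1.926 3.596 2.716
vertex -1.686 3.18 3.202
vertex -1.357 3.234 2.605
endloop
endfacet
facet normal 0.459 0.824 -0.333
outer loop
vertex -1.926 3.596 2.716
vertex -1.357 3.234 2.605
vertex -1.825 3.295 2.111
endloop
endfacet
facet normal -0.241 0.852 -0.464
outer loop
vertex -1.926 3.596 2.716
vertex -1.825 3.295 2.111
vertex -2.443 3.279 2.403
endloop
endfacet
facet normal -0.584 0.796 0.160
outer loop
vertex -1.926 3.596 2.716
vertex -2.443 3.279 2.403
vertex -2.357 3.207 3.077
endloop
endfacet
facet normal 0.865 0.119 0.487
outer loop
vertex -1.357 3.234 2.605
vertex -1.686 3.18 3.202
vertex -1.437 2.621 2.897
endloop
endfacet
facet normal -0.179 0.093 0.980
outer loop
vertex -1.686 3.18 3.202
vertex -2.357 3.207 3.077
vertex -2.055 2.605 3.189
endloop
endfacet
facet normal -0.970 0.195 0.145
outer loop
vertex -2.357 3.207 3.077
vertex -2.443 3.279 2.403
vertex -2.523 2.666 2.695
endloop
endfacet
facet normal -0.415 0.286 -0.863
outer loop
vertex -2.443 3.279 2.403
vertex -1.825 3.295 2.111
vertex -2.194 2.72 2.098
endloop
endfacet
facet normal 0.719 0.240 -0.652
outer loop
vertex -1.825 3.295 2.111
vertex -1.357 3.234 2.605
vertex -1.523 2.693 2.223
endloop
endfacet
facet normal 0.241 -0.852 0.464
outer loop
vertex -1.954 2.304 2.584
vertex -1.437 2.621 2.897
vertex -2.055 2.605 3.189
endloop
endfacet
facet normal -0.459 -0.824 0.333
outer loop
vertex -1.954 2.304 2.584
vertex -2.055 2.605 3.189
vertex -2.523 2.666 2.695
endloop
endfacet
facet normal -0.549 -0.749 -0.370
outer loop
vertex -1.954 2.304 2.584
vertex -2.523 2.666 2.695
vertex -2.194 2.72 2.098
endloop
endfacet
facet normal 0.096 -0.732 -0.674
outer loop
vertex -1.954 2.304 2.584
vertex -2.194 2.72 2.098
vertex -1.523 2.693 2.223
endloop
endfacet
facet normal 0.584 -0.796 -0.160
outer loop
vertex -1.954 2.304 2.584
vertex -1.523 2.693 2.223
vertex -1.437 2.621 2.897
endloop
endfacet
facet normal 0.415 -0.286 0.863
outer loop
vertex -2.055 2.605 3.189
vertex -1.437 2.621 2.897
vertex -1.686 3.18 3.202
endloop
endfacet
facet normal -0.719 -0.240 0.652
outer loop
vertex -2.523 2.666 2.695
vertex -2.055 2.605 3.189
vertex -2.357 3.207 3.077
endloop
endfacet
facet normal -0.865 -0.119 -0.487
outer loop
vertex -2.194 2.72 2.098
vertex -2.523 2.666 2.695
vertex -2.443 3.279 2.403
endloop
endfacet
facet normal 0.179 -0.093 -0.980
outer loop
vertex -1.523 2.693 2.223
vertex -2.194 2.72 2.098
vertex -1.825 3.295 2.111
endloop
endfacet
facet normal 0.970 -0.195 -0.145
outer loop
vertex -1.437 2.621 2.897
vertex -1.523 2.693 2.223
vertex -1.357 3.234 2.605
endloop
endfacet
facet normal -0.147 0.832 -0.535
outer loop
vertex 4.214 -0.038 -3.035
vertex 3.807 0.338 -2.338
vertex 4.647 0.298 -2.631
endloop
endfacet
facet normal 0.755 -0.557 -0.346
outer loop
vertex 4.214 -0.038 -3.035
vertex 4.647 0.298 -2.631
vertex 4.093 -1.278 -1.302
endloop
endfacet
facet normal -0.147 0.833 -0.534
outer loop
vertex 4.647 0.298 -2.631
vertex 3.807 0.338 -2.338
vertex 4.588 0.657 -2.055
endloop
endfacet
facet normal 0.965 -0.168 0.203
outer loop
vertex 4.647 0.298 -2.631
vertex 4.588 0.657 -2.055
vertex 4.093 -1.278 -1.302
endloop
endfacet
facet normal -0.147 0.833 -0.534
outer loop
vertex 4.588 0.657 -2.055
vertex 3.807 0.338 -2.338
vertex 4.072 0.829 -1.645
endloop
endfacet
facet normal 0.643 0.129 0.755
outer loop
vertex 4.588 0.657 -2.055
vertex 4.072 0.829 -1.645
vertex 4.093 -1.278 -1.302
endloop
endfacet
facet normal -0.147 0.833 -0.534
outer loop
vertex 4.072 0.829 -1.645
vertex 3.807 0.338 -2.338
vertex 3.401 0.713 -1.641
endloop
endfacet
facet normal -0.022 0.160 0.987
outer loop
vertex 4.072 0.829 -1.645
vertex 3.401 0.713 -1.641
vertex 4.093 -1.278 -1.302
endloop
endfacet
facet normal -0.148 0.832 -0.534
outer loop
vertex 3.401 0.713 -1.641
vertex 3.807 0.338 -2.338
vertex 2.968 0.377 -2.045
endloop
endfacet
facet normal -0.640 -0.093 0.763
outer loop
vertex 3.401 0.713 -1.641
vertex 2.968 0.377 -2.045
vertex 4.093 -1.278 -1.302
endloop
endfacet
facet normal -0.148 0.833 -0.534
outer loop
vertex 2.968 0.377 -2.045
vertex 3.807 0.338 -2.338
vertex 3.026 0.018 -2.621
endloop
endfacet
facet normal -0.850 -0.481 0.214
outer loop
vertex 2.968 0.377 -2.045
vertex 3.026 0.018 -2.621
vertex 4.093 -1.278 -1.302
endloop
endfacet
facet normal -0.147 0.832 -0.535
outer loop
vertex 3.026 0.018 -2.621
vertex 3.807 0.338 -2.338
vertex 3.542 -0.154 -3.031
endloop
endfacet
facet normal -0.528 -0.779 -0.338
outer loop
vertex 3.026 0.018 -2.621
vertex 3.542 -0.154 -3.031
vertex 4.093 -1.278 -1.302
endloop
endfacet
facet normal -0.147 0.832 -0.535
outer loop
vertex 3.542 -0.154 -3.031
vertex 3.807 0.338 -2.338
vertex 4.214 -0.038 -3.035
endloop
endfacet
facet normal 0.136 -0.810 -0.570
outer loop
vertex 3.542 -0.154 -3.031
vertex 4.214 -0.038 -3.035
vertex 4.093 -1.278 -1.302
endloop
endfacet

endsolid


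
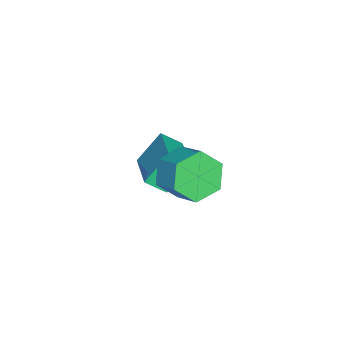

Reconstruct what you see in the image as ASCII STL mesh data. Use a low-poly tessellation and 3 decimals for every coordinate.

solid 
facet normal -0.425 0.469 0.774
outer loop
vertex -0.819 -3.417 -2.268
vertex 1.085 -2.575 -1.732
vertex -1.009 -2.609 -2.862
endloop
endfacet
facet normal -0.886 -0.391 -0.249
outer loop
vertex -0.325 -3.365 -4.108
vertex -0.819 -3.417 -2.268
vertex -1.009 -2.609 -2.862
endloop
endfacet
facet normal -0.425 0.469 0.774
outer loop
vertex -1.009 -2.609 -2.862
vertex 1.085 -2.575 -1.732
vertex 0.895 -1.768 -2.326
endloop
endfacet
facet normal -0.186 0.792 -0.582
outer loop
vertex 0.895 -1.768 -2.326
vertex -0.325 -3.365 -4.108
vertex -1.009 -2.609 -2.862
endloop
endfacet
facet normal 0.186 -0.791 0.582
outer loop
vertex -0.819 -3.417 -2.268
vertex 1.769 -3.331 -2.978
vertex 1.085 -2.575 -1.732
endloop
endfacet
facet normal -0.886 -0.392 -0.249
outer loop
vertex -0.135 -4.172 -3.514
vertex -0.819 -3.417 -2.268
vertex -0.325 -3.365 -4.108
endloop
endfacet
facet normal 0.186 -0.792 0.582
outer loop
vertex -0.135 -4.172 -3.514
vertex 1.769 -3.331 -2.978
vertex -0.819 -3.417 -2.268
endloop
endfacet
facet normal 0.886 0.392 0.249
outer loop
vertex 1.085 -2.575 -1.732
vertex 1.769 -3.331 -2.978
vertex 0.895 -1.768 -2.326
endloop
endfacet
facet normal -0.186 0.792 -0.582
outer loop
vertex 1.579 -2.523 -3.572
vertex -0.325 -3.365 -4.108
vertex 0.895 -1.768 -2.326
endloop
endfacet
facet normal 0.886 0.391 0.249
outer loop
vertex 0.895 -1.768 -2.326
vertex 1.769 -3.331 -2.978
vertex 1.579 -2.523 -3.572
endloop
endfacet
facet normal 0.425 -0.469 -0.774
outer loop
vertex 1.579 -2.523 -3.572
vertex -0.135 -4.172 -3.514
vertex -0.325 -3.365 -4.108
endloop
endfacet
facet normal 0.425 -0.469 -0.774
outer loop
vertex 1.769 -3.331 -2.978
vertex -0.135 -4.172 -3.514
vertex 1.579 -2.523 -3.572
endloop
endfacet
facet normal -0.584 -0.670 -0.458
outer loop
vertex 4.108 -1.426 -1.308
vertex 3.501 -1.506 -0.418
vertex 3.256 -0.775 -1.175
endloop
endfacet
facet normal 0.194 0.433 -0.880
outer loop
vertex 4.108 -1.426 -1.308
vertex 3.256 -0.775 -1.175
vertex 4.866 -0.554 -0.712
endloop
endfacet
facet normal 0.194 0.434 -0.880
outer loop
vertex 4.866 -0.554 -0.712
vertex 3.256 -0.775 -1.175
vertex 4.015 0.096 -0.579
endloop
endfacet
facet normal 0.584 0.670 0.458
outer loop
vertex 4.866 -0.554 -0.712
vertex 4.015 0.096 -0.579
vertex 4.259 -0.634 0.178
endloop
endfacet
facet normal -0.584 -0.670 -0.458
outer loop
vertex 3.256 -0.775 -1.175
vertex 3.501 -1.506 -0.418
vertex 2.649 -0.855 -0.285
endloop
endfacet
facet normal -0.586 0.739 -0.333
outer loop
vertex 3.256 -0.775 -1.175
vertex 2.649 -0.855 -0.285
vertex 4.015 0.096 -0.579
endloop
endfacet
facet normal -0.586 0.739 -0.333
outer loop
vertex 4.015 0.096 -0.579
vertex 2.649 -0.855 -0.285
vertex 3.408 0.016 0.311
endloop
endfacet
facet normal 0.584 0.670 0.458
outer loop
vertex 4.015 0.096 -0.579
vertex 3.408 0.016 0.311
vertex 4.259 -0.634 0.178
endloop
endfacet
facet normal -0.584 -0.670 -0.458
outer loop
vertex 2.649 -0.855 -0.285
vertex 3.501 -1.506 -0.418
vertex 2.894 -1.586 0.472
endloop
endfacet
facet normal -0.780 0.305 0.547
outer loop
vertex 2.649 -0.855 -0.285
vertex 2.894 -1.586 0.472
vertex 3.408 0.016 0.311
endloop
endfacet
facet normal -0.780 0.305 0.546
outer loop
vertex 3.408 0.016 0.311
vertex 2.894 -1.586 0.472
vertex 3.652 -0.714 1.068
endloop
endfacet
facet normal 0.584 0.670 0.458
outer loop
vertex 3.408 0.016 0.311
vertex 3.652 -0.714 1.068
vertex 4.259 -0.634 0.178
endloop
endfacet
facet normal -0.584 -0.670 -0.458
outer loop
vertex 2.894 -1.586 0.472
vertex 3.501 -1.506 -0.418
vertex 3.745 -2.236 0.339
endloop
endfacet
facet normal -0.193 -0.433 0.880
outer loop
vertex 2.894 -1.586 0.472
vertex 3.745 -2.236 0.339
vertex 3.652 -0.714 1.068
endloop
endfacet
facet normal -0.194 -0.433 0.880
outer loop
vertex 3.652 -0.714 1.068
vertex 3.745 -2.236 0.339
vertex 4.504 -1.365 0.935
endloop
endfacet
facet normal 0.584 0.670 0.458
outer loop
vertex 3.652 -0.714 1.068
vertex 4.504 -1.365 0.935
vertex 4.259 -0.634 0.178
endloop
endfacet
facet normal -0.584 -0.670 -0.458
outer loop
vertex 3.745 -2.236 0.339
vertex 3.501 -1.506 -0.418
vertex 4.352 -2.156 -0.551
endloop
endfacet
facet normal 0.586 -0.739 0.333
outer loop
vertex 3.745 -2.236 0.339
vertex 4.352 -2.156 -0.551
vertex 4.504 -1.365 0.935
endloop
endfacet
facet normal 0.586 -0.739 0.333
outer loop
vertex 4.504 -1.365 0.935
vertex 4.352 -2.156 -0.551
vertex 5.111 -1.285 0.045
endloop
endfacet
facet normal 0.584 0.670 0.458
outer loop
vertex 4.504 -1.365 0.935
vertex 5.111 -1.285 0.045
vertex 4.259 -0.634 0.178
endloop
endfacet
facet normal -0.584 -0.670 -0.458
outer loop
vertex 4.352 -2.156 -0.551
vertex 3.501 -1.506 -0.418
vertex 4.108 -1.426 -1.308
endloop
endfacet
facet normal 0.780 -0.306 -0.546
outer loop
vertex 4.352 -2.156 -0.551
vertex 4.108 -1.426 -1.308
vertex 5.111 -1.285 0.045
endloop
endfacet
facet normal 0.780 -0.305 -0.547
outer loop
vertex 5.111 -1.285 0.045
vertex 4.108 -1.426 -1.308
vertex 4.866 -0.554 -0.712
endloop
endfacet
facet normal 0.584 0.670 0.458
outer loop
vertex 5.111 -1.285 0.045
vertex 4.866 -0.554 -0.712
vertex 4.259 -0.634 0.178
endloop
endfacet

endsolid


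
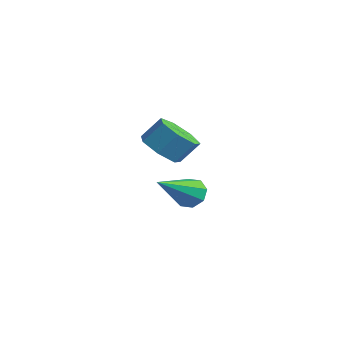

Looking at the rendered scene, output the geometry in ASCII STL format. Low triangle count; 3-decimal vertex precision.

solid 
facet normal -0.286 -0.578 -0.765
outer loop
vertex 2.517 -2.923 2.748
vertex 2.166 -3.472 3.294
vertex 1.81 -2.797 2.917
endloop
endfacet
facet normal -0.002 0.799 -0.602
outer loop
vertex 2.517 -2.923 2.748
vertex 1.81 -2.797 2.917
vertex 2.806 -2.34 3.521
endloop
endfacet
facet normal -0.002 0.799 -0.602
outer loop
vertex 2.806 -2.34 3.521
vertex 1.81 -2.797 2.917
vertex 2.099 -2.214 3.69
endloop
endfacet
facet normal 0.286 0.577 0.765
outer loop
vertex 2.806 -2.34 3.521
vertex 2.099 -2.214 3.69
vertex 2.454 -2.888 4.066
endloop
endfacet
facet normal -0.285 -0.578 -0.765
outer loop
vertex 1.81 -2.797 2.917
vertex 2.166 -3.472 3.294
vertex 1.371 -3.18 3.37
endloop
endfacet
facet normal -0.751 0.631 -0.195
outer loop
vertex 1.81 -2.797 2.917
vertex 1.371 -3.18 3.37
vertex 2.099 -2.214 3.69
endloop
endfacet
facet normal -0.751 0.631 -0.196
outer loop
vertex 2.099 -2.214 3.69
vertex 1.371 -3.18 3.37
vertex 1.66 -2.596 4.143
endloop
endfacet
facet normal 0.286 0.577 0.765
outer loop
vertex 2.099 -2.214 3.69
vertex 1.66 -2.596 4.143
vertex 2.454 -2.888 4.066
endloop
endfacet
facet normal -0.285 -0.577 -0.765
outer loop
vertex 1.371 -3.18 3.37
vertex 2.166 -3.472 3.294
vertex 1.53 -3.782 3.765
endloop
endfacet
facet normal -0.934 -0.012 0.358
outer loop
vertex 1.371 -3.18 3.37
vertex 1.53 -3.782 3.765
vertex 1.66 -2.596 4.143
endloop
endfacet
facet normal -0.934 -0.012 0.358
outer loop
vertex 1.66 -2.596 4.143
vertex 1.53 -3.782 3.765
vertex 1.819 -3.199 4.538
endloop
endfacet
facet normal 0.286 0.577 0.765
outer loop
vertex 1.66 -2.596 4.143
vertex 1.819 -3.199 4.538
vertex 2.454 -2.888 4.066
endloop
endfacet
facet normal -0.285 -0.577 -0.765
outer loop
vertex 1.53 -3.782 3.765
vertex 2.166 -3.472 3.294
vertex 2.168 -4.15 3.805
endloop
endfacet
facet normal -0.413 -0.646 0.642
outer loop
vertex 1.53 -3.782 3.765
vertex 2.168 -4.15 3.805
vertex 1.819 -3.199 4.538
endloop
endfacet
facet normal -0.414 -0.646 0.641
outer loop
vertex 1.819 -3.199 4.538
vertex 2.168 -4.15 3.805
vertex 2.456 -3.567 4.578
endloop
endfacet
facet normal 0.286 0.578 0.765
outer loop
vertex 1.819 -3.199 4.538
vertex 2.456 -3.567 4.578
vertex 2.454 -2.888 4.066
endloop
endfacet
facet normal -0.286 -0.577 -0.765
outer loop
vertex 2.168 -4.15 3.805
vertex 2.166 -3.472 3.294
vertex 2.804 -4.008 3.46
endloop
endfacet
facet normal 0.417 -0.793 0.443
outer loop
vertex 2.168 -4.15 3.805
vertex 2.804 -4.008 3.46
vertex 2.456 -3.567 4.578
endloop
endfacet
facet normal 0.417 -0.793 0.443
outer loop
vertex 2.456 -3.567 4.578
vertex 2.804 -4.008 3.46
vertex 3.092 -3.425 4.233
endloop
endfacet
facet normal 0.286 0.577 0.765
outer loop
vertex 2.456 -3.567 4.578
vertex 3.092 -3.425 4.233
vertex 2.454 -2.888 4.066
endloop
endfacet
facet normal -0.286 -0.577 -0.765
outer loop
vertex 2.804 -4.008 3.46
vertex 2.166 -3.472 3.294
vertex 2.959 -3.462 2.99
endloop
endfacet
facet normal 0.935 -0.343 -0.090
outer loop
vertex 2.804 -4.008 3.46
vertex 2.959 -3.462 2.99
vertex 3.092 -3.425 4.233
endloop
endfacet
facet normal 0.935 -0.344 -0.090
outer loop
vertex 3.092 -3.425 4.233
vertex 2.959 -3.462 2.99
vertex 3.248 -2.878 3.762
endloop
endfacet
facet normal 0.286 0.577 0.765
outer loop
vertex 3.092 -3.425 4.233
vertex 3.248 -2.878 3.762
vertex 2.454 -2.888 4.066
endloop
endfacet
facet normal -0.286 -0.578 -0.765
outer loop
vertex 2.959 -3.462 2.99
vertex 2.166 -3.472 3.294
vertex 2.517 -2.923 2.748
endloop
endfacet
facet normal 0.748 0.364 -0.555
outer loop
vertex 2.959 -3.462 2.99
vertex 2.517 -2.923 2.748
vertex 3.248 -2.878 3.762
endloop
endfacet
facet normal 0.747 0.365 -0.555
outer loop
vertex 3.248 -2.878 3.762
vertex 2.517 -2.923 2.748
vertex 2.806 -2.34 3.521
endloop
endfacet
facet normal 0.286 0.577 0.765
outer loop
vertex 3.248 -2.878 3.762
vertex 2.806 -2.34 3.521
vertex 2.454 -2.888 4.066
endloop
endfacet
facet normal -0.237 0.818 -0.524
outer loop
vertex -0.267 -0.438 -0.967
vertex -0.678 -0.235 -0.465
vertex -0.022 -0.142 -0.616
endloop
endfacet
facet normal 0.882 -0.310 -0.354
outer loop
vertex -0.267 -0.438 -0.967
vertex -0.022 -0.142 -0.616
vertex -0.162 -2.025 0.685
endloop
endfacet
facet normal -0.237 0.817 -0.525
outer loop
vertex -0.022 -0.142 -0.616
vertex -0.678 -0.235 -0.465
vertex -0.161 0.1 -0.177
endloop
endfacet
facet normal 0.963 0.101 0.249
outer loop
vertex -0.022 -0.142 -0.616
vertex -0.161 0.1 -0.177
vertex -0.162 -2.025 0.685
endloop
endfacet
facet normal -0.237 0.817 -0.525
outer loop
vertex -0.161 0.1 -0.177
vertex -0.678 -0.235 -0.465
vertex -0.603 0.146 0.094
endloop
endfacet
facet normal 0.519 0.321 0.792
outer loop
vertex -0.161 0.1 -0.177
vertex -0.603 0.146 0.094
vertex -0.162 -2.025 0.685
endloop
endfacet
facet normal -0.236 0.817 -0.525
outer loop
vertex -0.603 0.146 0.094
vertex -0.678 -0.235 -0.465
vertex -1.089 -0.031 0.037
endloop
endfacet
facet normal -0.193 0.221 0.956
outer loop
vertex -0.603 0.146 0.094
vertex -1.089 -0.031 0.037
vertex -0.162 -2.025 0.685
endloop
endfacet
facet normal -0.235 0.818 -0.525
outer loop
vertex -1.089 -0.031 0.037
vertex -0.678 -0.235 -0.465
vertex -1.335 -0.327 -0.314
endloop
endfacet
facet normal -0.752 -0.140 0.645
outer loop
vertex -1.089 -0.031 0.037
vertex -1.335 -0.327 -0.314
vertex -0.162 -2.025 0.685
endloop
endfacet
facet normal -0.235 0.817 -0.526
outer loop
vertex -1.335 -0.327 -0.314
vertex -0.678 -0.235 -0.465
vertex -1.195 -0.569 -0.753
endloop
endfacet
facet normal -0.833 -0.552 0.039
outer loop
vertex -1.335 -0.327 -0.314
vertex -1.195 -0.569 -0.753
vertex -0.162 -2.025 0.685
endloop
endfacet
facet normal -0.236 0.818 -0.524
outer loop
vertex -1.195 -0.569 -0.753
vertex -0.678 -0.235 -0.465
vertex -0.753 -0.615 -1.024
endloop
endfacet
facet normal -0.389 -0.772 -0.503
outer loop
vertex -1.195 -0.569 -0.753
vertex -0.753 -0.615 -1.024
vertex -0.162 -2.025 0.685
endloop
endfacet
facet normal -0.236 0.818 -0.524
outer loop
vertex -0.753 -0.615 -1.024
vertex -0.678 -0.235 -0.465
vertex -0.267 -0.438 -0.967
endloop
endfacet
facet normal 0.323 -0.672 -0.666
outer loop
vertex -0.753 -0.615 -1.024
vertex -0.267 -0.438 -0.967
vertex -0.162 -2.025 0.685
endloop
endfacet

endsolid


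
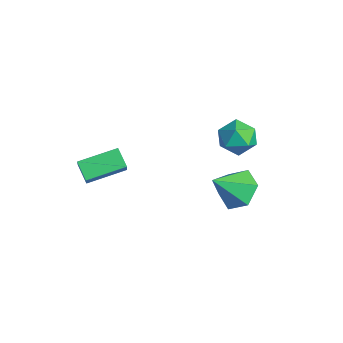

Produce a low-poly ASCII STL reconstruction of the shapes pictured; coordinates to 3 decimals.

solid 
facet normal -0.036 0.727 -0.686
outer loop
vertex 2.725 1.87 1.597
vertex 2.354 2.445 2.226
vertex 3.277 2.397 2.127
endloop
endfacet
facet normal 0.725 -0.685 -0.073
outer loop
vertex 2.725 1.87 1.597
vertex 3.277 2.397 2.127
vertex 2.406 1.355 3.254
endloop
endfacet
facet normal -0.036 0.726 -0.686
outer loop
vertex 3.277 2.397 2.127
vertex 2.354 2.445 2.226
vertex 2.906 2.973 2.756
endloop
endfacet
facet normal 0.824 -0.082 0.561
outer loop
vertex 3.277 2.397 2.127
vertex 2.906 2.973 2.756
vertex 2.406 1.355 3.254
endloop
endfacet
facet normal -0.036 0.726 -0.686
outer loop
vertex 2.906 2.973 2.756
vertex 2.354 2.445 2.226
vertex 1.982 3.021 2.855
endloop
endfacet
facet normal 0.116 0.259 0.959
outer loop
vertex 2.906 2.973 2.756
vertex 1.982 3.021 2.855
vertex 2.406 1.355 3.254
endloop
endfacet
facet normal -0.035 0.727 -0.686
outer loop
vertex 1.982 3.021 2.855
vertex 2.354 2.445 2.226
vertex 1.43 2.493 2.324
endloop
endfacet
facet normal -0.692 -0.003 0.722
outer loop
vertex 1.982 3.021 2.855
vertex 1.43 2.493 2.324
vertex 2.406 1.355 3.254
endloop
endfacet
facet normal -0.035 0.727 -0.685
outer loop
vertex 1.43 2.493 2.324
vertex 2.354 2.445 2.226
vertex 1.801 1.918 1.695
endloop
endfacet
facet normal -0.790 -0.606 0.088
outer loop
vertex 1.43 2.493 2.324
vertex 1.801 1.918 1.695
vertex 2.406 1.355 3.254
endloop
endfacet
facet normal -0.035 0.727 -0.685
outer loop
vertex 1.801 1.918 1.695
vertex 2.354 2.445 2.226
vertex 2.725 1.87 1.597
endloop
endfacet
facet normal -0.082 -0.947 -0.310
outer loop
vertex 1.801 1.918 1.695
vertex 2.725 1.87 1.597
vertex 2.406 1.355 3.254
endloop
endfacet
facet normal 0.008 0.292 0.956
outer loop
vertex 0.835 3.833 4.067
vertex 0.114 3.401 4.205
vertex 0.867 3.019 4.315
endloop
endfacet
facet normal 0.673 0.240 0.700
outer loop
vertex 0.835 3.833 4.067
vertex 0.867 3.019 4.315
vertex 1.396 3.302 3.71
endloop
endfacet
facet normal 0.725 0.675 0.137
outer loop
vertex 0.835 3.833 4.067
vertex 1.396 3.302 3.71
vertex 0.97 3.858 3.227
endloop
endfacet
facet normal 0.094 0.995 0.045
outer loop
vertex 0.835 3.833 4.067
vertex 0.97 3.858 3.227
vertex 0.177 3.919 3.532
endloop
endfacet
facet normal -0.349 0.758 0.551
outer loop
vertex 0.835 3.833 4.067
vertex 0.177 3.919 3.532
vertex 0.114 3.401 4.205
endloop
endfacet
facet normal 0.770 -0.428 0.473
outer loop
vertex 1.396 3.302 3.71
vertex 0.867 3.019 4.315
vertex 1.023 2.541 3.628
endloop
endfacet
facet normal -0.305 -0.346 0.887
outer loop
vertex 0.867 3.019 4.315
vertex 0.114 3.401 4.205
vertex 0.23 2.602 3.933
endloop
endfacet
facet normal -0.883 0.408 0.231
outer loop
vertex 0.114 3.401 4.205
vertex 0.177 3.919 3.532
vertex -0.196 3.158 3.45
endloop
endfacet
facet normal -0.165 0.792 -0.588
outer loop
vertex 0.177 3.919 3.532
vertex 0.97 3.858 3.227
vertex 0.333 3.441 2.845
endloop
endfacet
facet normal 0.856 0.274 -0.439
outer loop
vertex 0.97 3.858 3.227
vertex 1.396 3.302 3.71
vertex 1.086 3.059 2.955
endloop
endfacet
facet normal -0.094 -0.995 -0.045
outer loop
vertex 0.365 2.627 3.093
vertex 1.023 2.541 3.628
vertex 0.23 2.602 3.933
endloop
endfacet
facet normal -0.725 -0.675 -0.137
outer loop
vertex 0.365 2.627 3.093
vertex 0.23 2.602 3.933
vertex -0.196 3.158 3.45
endloop
endfacet
facet normal -0.673 -0.240 -0.700
outer loop
vertex 0.365 2.627 3.093
vertex -0.196 3.158 3.45
vertex 0.333 3.441 2.845
endloop
endfacet
facet normal -0.008 -0.292 -0.956
outer loop
vertex 0.365 2.627 3.093
vertex 0.333 3.441 2.845
vertex 1.086 3.059 2.955
endloop
endfacet
facet normal 0.349 -0.758 -0.551
outer loop
vertex 0.365 2.627 3.093
vertex 1.086 3.059 2.955
vertex 1.023 2.541 3.628
endloop
endfacet
facet normal 0.165 -0.792 0.588
outer loop
vertex 0.23 2.602 3.933
vertex 1.023 2.541 3.628
vertex 0.867 3.019 4.315
endloop
endfacet
facet normal -0.856 -0.274 0.439
outer loop
vertex -0.196 3.158 3.45
vertex 0.23 2.602 3.933
vertex 0.114 3.401 4.205
endloop
endfacet
facet normal -0.770 0.428 -0.473
outer loop
vertex 0.333 3.441 2.845
vertex -0.196 3.158 3.45
vertex 0.177 3.919 3.532
endloop
endfacet
facet normal 0.305 0.346 -0.887
outer loop
vertex 1.086 3.059 2.955
vertex 0.333 3.441 2.845
vertex 0.97 3.858 3.227
endloop
endfacet
facet normal 0.883 -0.408 -0.231
outer loop
vertex 1.023 2.541 3.628
vertex 1.086 3.059 2.955
vertex 1.396 3.302 3.71
endloop
endfacet
facet normal -0.581 0.237 -0.778
outer loop
vertex -2.989 -1.814 0.767
vertex -2.827 -0.194 1.139
vertex -2.246 -1.765 0.227
endloop
endfacet
facet normal -0.097 -0.970 -0.222
outer loop
vertex -1.653 -2.006 1.021
vertex -2.989 -1.814 0.767
vertex -2.246 -1.765 0.227
endloop
endfacet
facet normal -0.581 0.237 -0.778
outer loop
vertex -2.246 -1.765 0.227
vertex -2.827 -0.194 1.139
vertex -2.084 -0.145 0.599
endloop
endfacet
facet normal 0.808 0.054 -0.587
outer loop
vertex -2.084 -0.145 0.599
vertex -1.653 -2.006 1.021
vertex -2.246 -1.765 0.227
endloop
endfacet
facet normal -0.808 -0.054 0.587
outer loop
vertex -2.989 -1.814 0.767
vertex -2.234 -0.435 1.933
vertex -2.827 -0.194 1.139
endloop
endfacet
facet normal -0.097 -0.970 -0.222
outer loop
vertex -2.396 -2.055 1.561
vertex -2.989 -1.814 0.767
vertex -1.653 -2.006 1.021
endloop
endfacet
facet normal -0.808 -0.054 0.587
outer loop
vertex -2.396 -2.055 1.561
vertex -2.234 -0.435 1.933
vertex -2.989 -1.814 0.767
endloop
endfacet
facet normal 0.097 0.970 0.222
outer loop
vertex -2.827 -0.194 1.139
vertex -2.234 -0.435 1.933
vertex -2.084 -0.145 0.599
endloop
endfacet
facet normal 0.808 0.054 -0.587
outer loop
vertex -1.491 -0.386 1.393
vertex -1.653 -2.006 1.021
vertex -2.084 -0.145 0.599
endloop
endfacet
facet normal 0.097 0.970 0.222
outer loop
vertex -2.084 -0.145 0.599
vertex -2.234 -0.435 1.933
vertex -1.491 -0.386 1.393
endloop
endfacet
facet normal 0.581 -0.237 0.778
outer loop
vertex -1.491 -0.386 1.393
vertex -2.396 -2.055 1.561
vertex -1.653 -2.006 1.021
endloop
endfacet
facet normal 0.581 -0.237 0.778
outer loop
vertex -2.234 -0.435 1.933
vertex -2.396 -2.055 1.561
vertex -1.491 -0.386 1.393
endloop
endfacet

endsolid


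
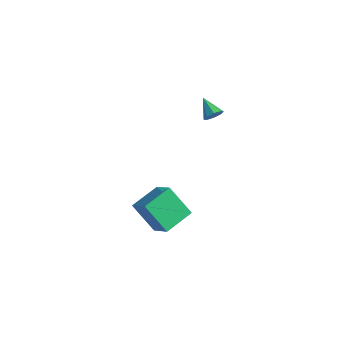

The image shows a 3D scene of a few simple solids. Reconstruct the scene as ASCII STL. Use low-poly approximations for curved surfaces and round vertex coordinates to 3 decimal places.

solid 
facet normal 0.829 -0.269 -0.491
outer loop
vertex 0.506 3.277 3.276
vertex 0.205 3.103 2.863
vertex 0.436 3.572 2.996
endloop
endfacet
facet normal 0.165 0.699 0.695
outer loop
vertex 0.506 3.277 3.276
vertex 0.436 3.572 2.996
vertex -0.765 3.417 3.437
endloop
endfacet
facet normal 0.828 -0.268 -0.492
outer loop
vertex 0.436 3.572 2.996
vertex 0.205 3.103 2.863
vertex 0.23 3.593 2.638
endloop
endfacet
facet normal -0.088 0.990 0.109
outer loop
vertex 0.436 3.572 2.996
vertex 0.23 3.593 2.638
vertex -0.765 3.417 3.437
endloop
endfacet
facet normal 0.829 -0.267 -0.490
outer loop
vertex 0.23 3.593 2.638
vertex 0.205 3.103 2.863
vertex 0.01 3.327 2.411
endloop
endfacet
facet normal -0.480 0.764 -0.430
outer loop
vertex 0.23 3.593 2.638
vertex 0.01 3.327 2.411
vertex -0.765 3.417 3.437
endloop
endfacet
facet normal 0.828 -0.270 -0.491
outer loop
vertex 0.01 3.327 2.411
vertex 0.205 3.103 2.863
vertex -0.097 2.929 2.449
endloop
endfacet
facet normal -0.782 0.153 -0.604
outer loop
vertex 0.01 3.327 2.411
vertex -0.097 2.929 2.449
vertex -0.765 3.417 3.437
endloop
endfacet
facet normal 0.829 -0.267 -0.492
outer loop
vertex -0.097 2.929 2.449
vertex 0.205 3.103 2.863
vertex -0.026 2.633 2.729
endloop
endfacet
facet normal -0.815 -0.489 -0.310
outer loop
vertex -0.097 2.929 2.449
vertex -0.026 2.633 2.729
vertex -0.765 3.417 3.437
endloop
endfacet
facet normal 0.830 -0.268 -0.490
outer loop
vertex -0.026 2.633 2.729
vertex 0.205 3.103 2.863
vertex 0.179 2.613 3.087
endloop
endfacet
facet normal -0.561 -0.780 0.278
outer loop
vertex -0.026 2.633 2.729
vertex 0.179 2.613 3.087
vertex -0.765 3.417 3.437
endloop
endfacet
facet normal 0.828 -0.269 -0.492
outer loop
vertex 0.179 2.613 3.087
vertex 0.205 3.103 2.863
vertex 0.4 2.879 3.314
endloop
endfacet
facet normal -0.170 -0.554 0.815
outer loop
vertex 0.179 2.613 3.087
vertex 0.4 2.879 3.314
vertex -0.765 3.417 3.437
endloop
endfacet
facet normal 0.829 -0.268 -0.491
outer loop
vertex 0.4 2.879 3.314
vertex 0.205 3.103 2.863
vertex 0.506 3.277 3.276
endloop
endfacet
facet normal 0.132 0.059 0.989
outer loop
vertex 0.4 2.879 3.314
vertex 0.506 3.277 3.276
vertex -0.765 3.417 3.437
endloop
endfacet
facet normal -0.681 -0.110 0.724
outer loop
vertex -0.847 -0.729 -2.338
vertex -0.686 0.895 -1.94
vertex -2.067 -0.341 -3.426
endloop
endfacet
facet normal -0.096 -0.967 -0.237
outer loop
vertex -0.794 -0.135 -4.78
vertex -0.847 -0.729 -2.338
vertex -2.067 -0.341 -3.426
endloop
endfacet
facet normal -0.681 -0.110 0.724
outer loop
vertex -2.067 -0.341 -3.426
vertex -0.686 0.895 -1.94
vertex -1.906 1.283 -3.028
endloop
endfacet
facet normal -0.726 0.231 -0.648
outer loop
vertex -1.906 1.283 -3.028
vertex -0.794 -0.135 -4.78
vertex -2.067 -0.341 -3.426
endloop
endfacet
facet normal 0.726 -0.231 0.648
outer loop
vertex -0.847 -0.729 -2.338
vertex 0.587 1.101 -3.294
vertex -0.686 0.895 -1.94
endloop
endfacet
facet normal -0.096 -0.967 -0.237
outer loop
vertex 0.426 -0.523 -3.692
vertex -0.847 -0.729 -2.338
vertex -0.794 -0.135 -4.78
endloop
endfacet
facet normal 0.726 -0.231 0.648
outer loop
vertex 0.426 -0.523 -3.692
vertex 0.587 1.101 -3.294
vertex -0.847 -0.729 -2.338
endloop
endfacet
facet normal 0.096 0.967 0.237
outer loop
vertex -0.686 0.895 -1.94
vertex 0.587 1.101 -3.294
vertex -1.906 1.283 -3.028
endloop
endfacet
facet normal -0.726 0.231 -0.648
outer loop
vertex -0.633 1.489 -4.382
vertex -0.794 -0.135 -4.78
vertex -1.906 1.283 -3.028
endloop
endfacet
facet normal 0.096 0.967 0.237
outer loop
vertex -1.906 1.283 -3.028
vertex 0.587 1.101 -3.294
vertex -0.633 1.489 -4.382
endloop
endfacet
facet normal 0.681 0.110 -0.724
outer loop
vertex -0.633 1.489 -4.382
vertex 0.426 -0.523 -3.692
vertex -0.794 -0.135 -4.78
endloop
endfacet
facet normal 0.681 0.110 -0.724
outer loop
vertex 0.587 1.101 -3.294
vertex 0.426 -0.523 -3.692
vertex -0.633 1.489 -4.382
endloop
endfacet

endsolid
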